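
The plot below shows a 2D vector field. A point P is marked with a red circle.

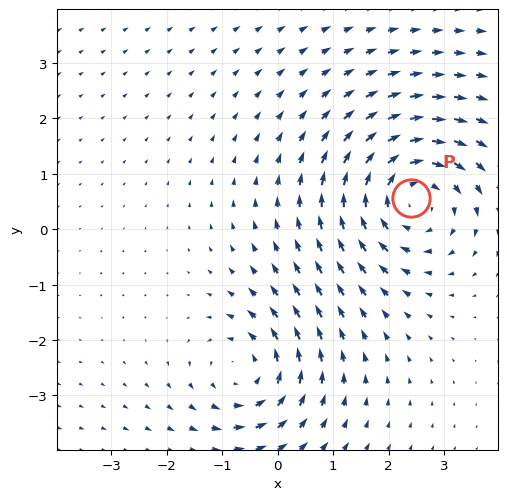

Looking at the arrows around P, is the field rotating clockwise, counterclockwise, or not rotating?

clockwise

Near P at (2.4, 0.6) the arrows circulate clockwise. The curl (z-component) there is about -5; negative curl means clockwise rotation.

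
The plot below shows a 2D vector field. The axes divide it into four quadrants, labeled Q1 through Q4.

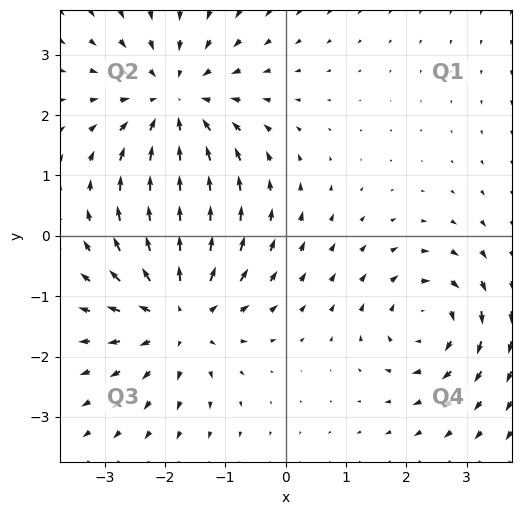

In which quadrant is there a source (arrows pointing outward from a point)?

The source sits at approximately (-1.8, -1.3), which lies in quadrant Q3. The divergence there is about +4, positive as expected for a source.

Q3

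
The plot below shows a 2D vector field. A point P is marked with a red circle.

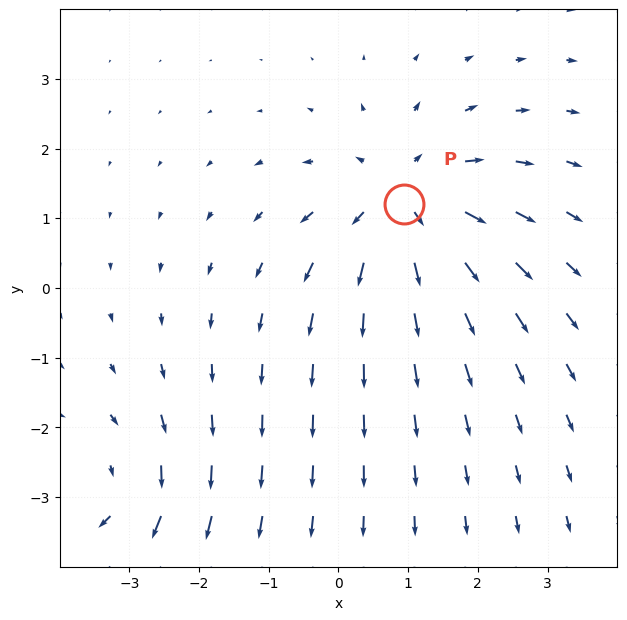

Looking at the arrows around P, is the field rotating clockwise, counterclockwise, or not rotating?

Near P at (0.9, 1.2) the arrows show no circulation. The curl there is ≈0.

not rotating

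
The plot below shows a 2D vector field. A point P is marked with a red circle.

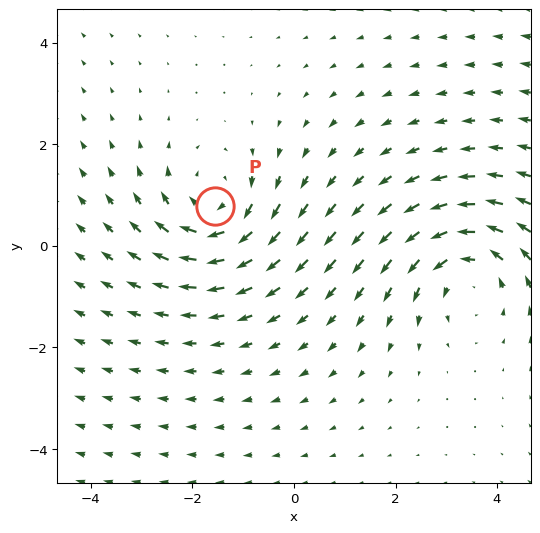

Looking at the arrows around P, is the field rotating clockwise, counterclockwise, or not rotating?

clockwise

Near P at (-1.6, 0.8) the arrows circulate clockwise. The curl (z-component) there is about -3; negative curl means clockwise rotation.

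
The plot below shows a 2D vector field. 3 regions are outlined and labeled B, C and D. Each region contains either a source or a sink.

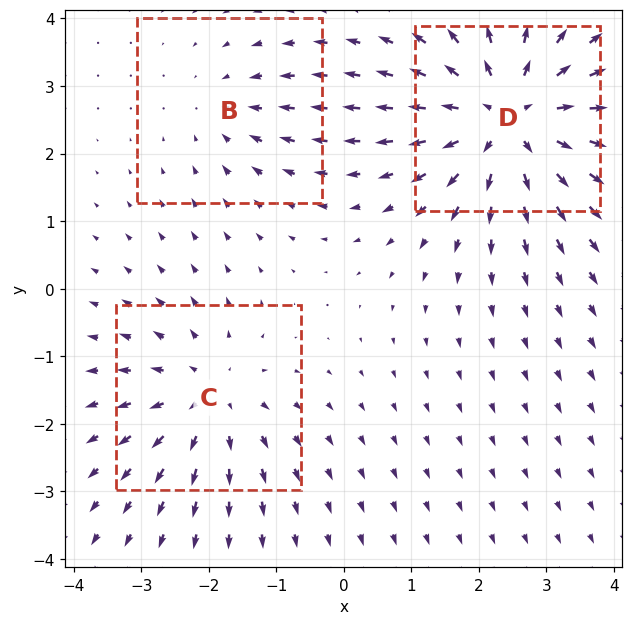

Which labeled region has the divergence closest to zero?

B

Divergence at each region's feature centre — B: about -2, C: about +3, D: about +5. Region B is closest to zero.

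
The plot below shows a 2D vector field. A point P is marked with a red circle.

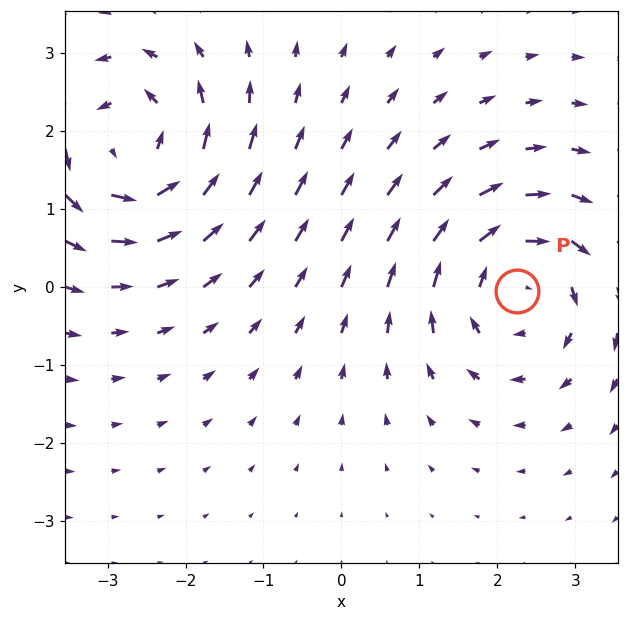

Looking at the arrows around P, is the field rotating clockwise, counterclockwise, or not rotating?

Near P at (2.2, -0.0) the arrows circulate clockwise. The curl (z-component) there is about -5; negative curl means clockwise rotation.

clockwise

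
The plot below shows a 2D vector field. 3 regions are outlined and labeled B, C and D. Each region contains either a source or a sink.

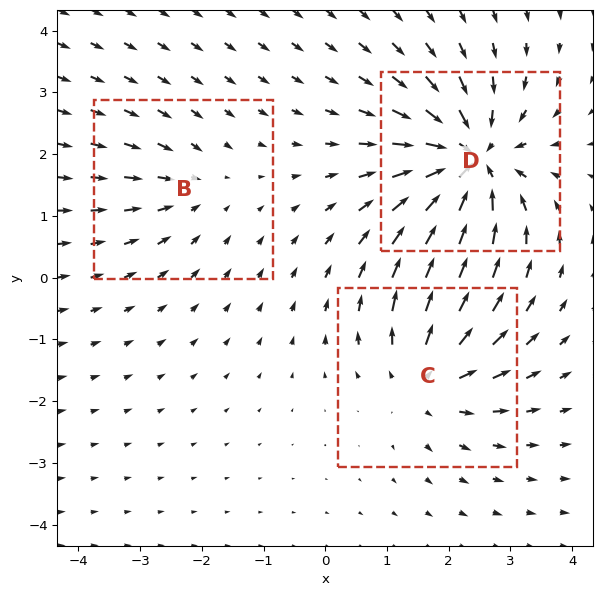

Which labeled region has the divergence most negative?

Divergence at each region's feature centre — B: about -2, C: about +4, D: about -6. Region D is most negative.

D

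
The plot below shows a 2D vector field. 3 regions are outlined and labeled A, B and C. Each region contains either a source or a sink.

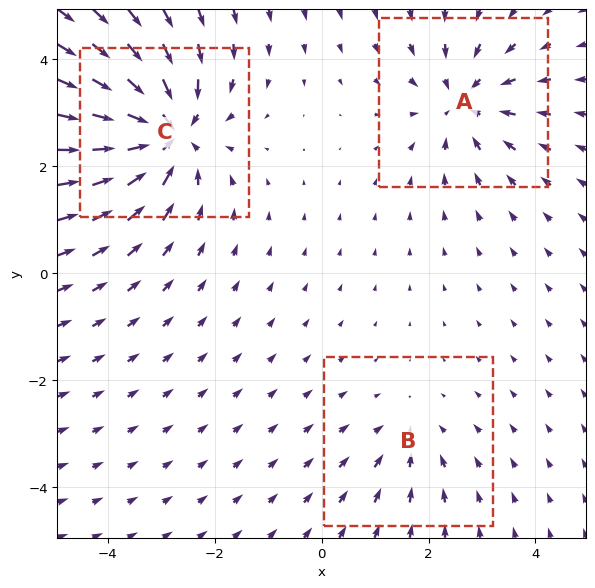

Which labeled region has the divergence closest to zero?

B

Divergence at each region's feature centre — A: about -3, B: about -2, C: about -5. Region B is closest to zero.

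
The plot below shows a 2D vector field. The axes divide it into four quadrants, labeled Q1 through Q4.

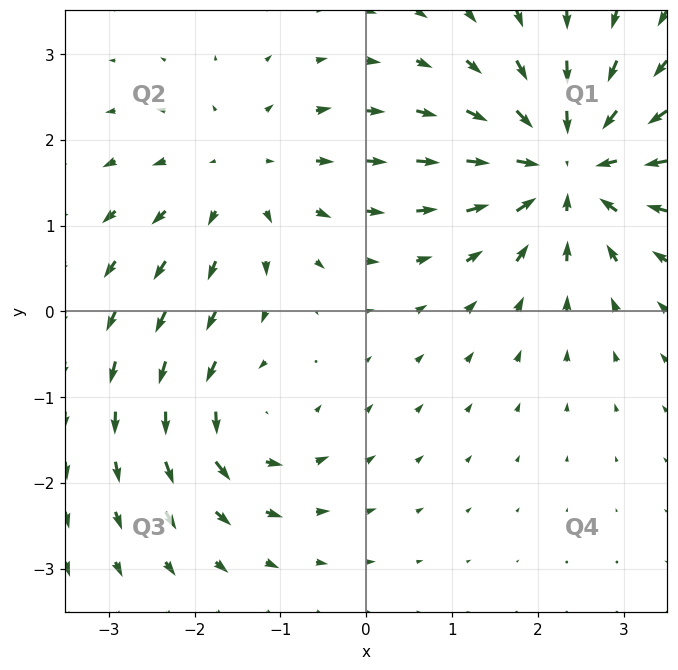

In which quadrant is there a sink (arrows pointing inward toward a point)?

Q1

The sink sits at approximately (2.3, 1.7), which lies in quadrant Q1. The divergence there is about -6, negative as expected for a sink.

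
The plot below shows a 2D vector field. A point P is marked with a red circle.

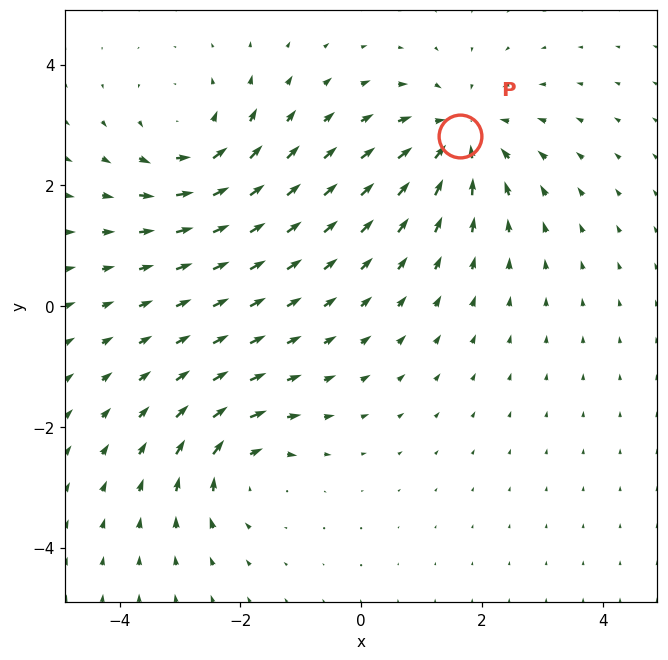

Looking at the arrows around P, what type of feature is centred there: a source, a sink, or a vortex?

sink

At P (1.6, 2.8) the arrows converge inward. Divergence about -5, curl ≈0 — negative divergence with near-zero curl is a sink.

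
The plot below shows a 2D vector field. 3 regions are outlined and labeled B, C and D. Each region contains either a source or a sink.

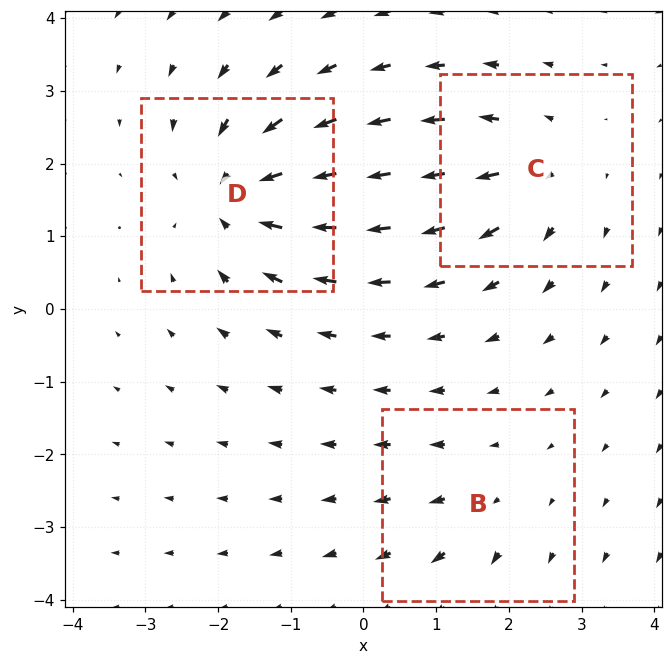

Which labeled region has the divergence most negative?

D

Divergence at each region's feature centre — B: about +2, C: about +3, D: about -5. Region D is most negative.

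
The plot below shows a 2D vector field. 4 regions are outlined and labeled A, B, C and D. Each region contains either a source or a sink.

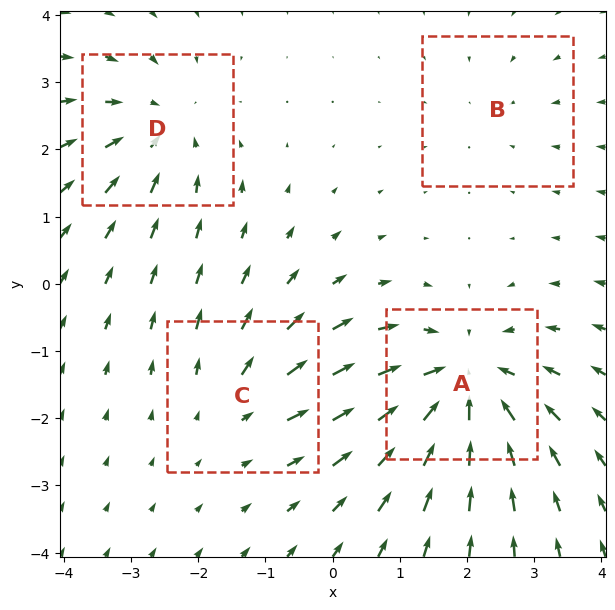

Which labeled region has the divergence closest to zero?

Divergence at each region's feature centre — A: about -7, B: about -2, C: about +3, D: about -4. Region B is closest to zero.

B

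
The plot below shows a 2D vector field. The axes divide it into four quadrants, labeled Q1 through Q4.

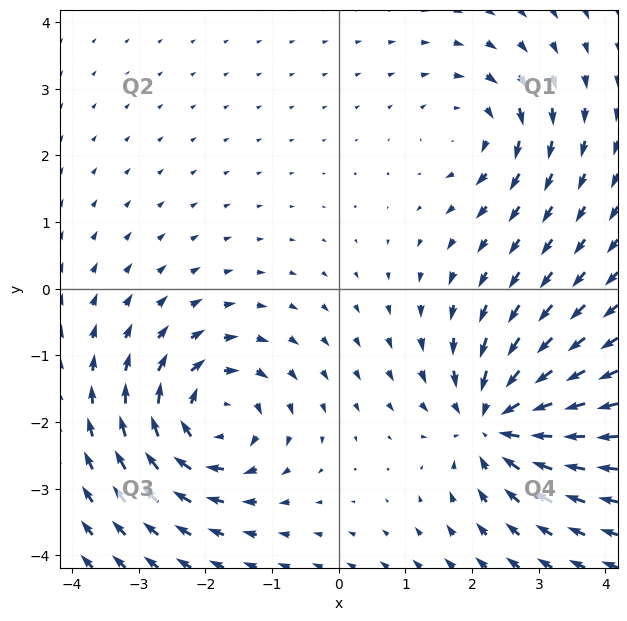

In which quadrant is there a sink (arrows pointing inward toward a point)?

Q4

The sink sits at approximately (2.4, -2.0), which lies in quadrant Q4. The divergence there is about -6, negative as expected for a sink.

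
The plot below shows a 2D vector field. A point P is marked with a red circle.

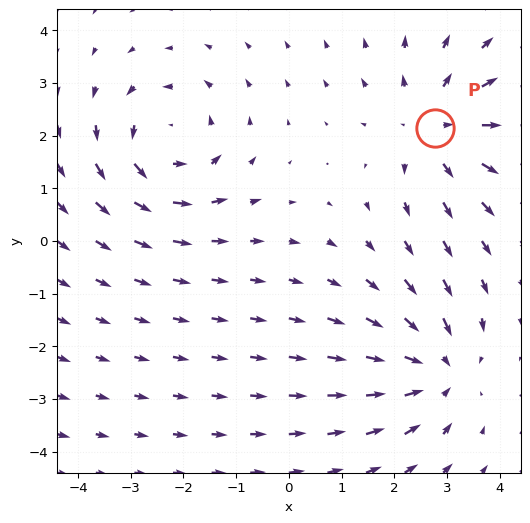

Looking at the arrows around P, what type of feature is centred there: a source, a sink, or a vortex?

At P (2.8, 2.2) the arrows spread outward. Divergence about +4, curl ≈0 — positive divergence with near-zero curl is a source.

source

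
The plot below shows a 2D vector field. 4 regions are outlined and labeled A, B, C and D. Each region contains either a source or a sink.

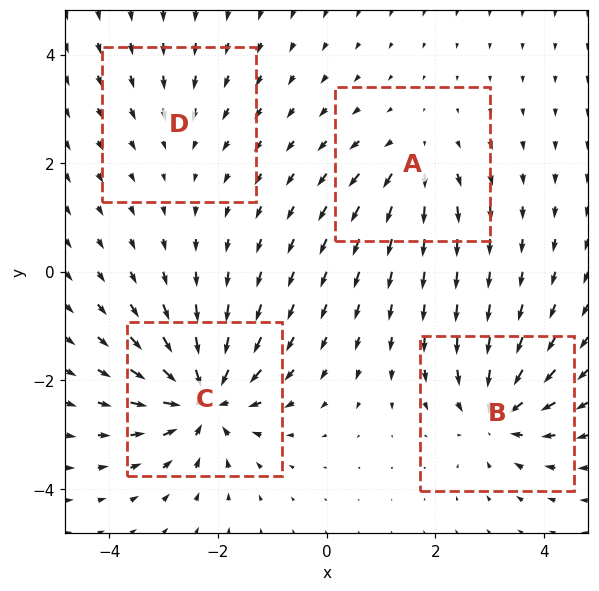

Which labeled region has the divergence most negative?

Divergence at each region's feature centre — A: about +4, B: about -6, C: about -9, D: about -3. Region C is most negative.

C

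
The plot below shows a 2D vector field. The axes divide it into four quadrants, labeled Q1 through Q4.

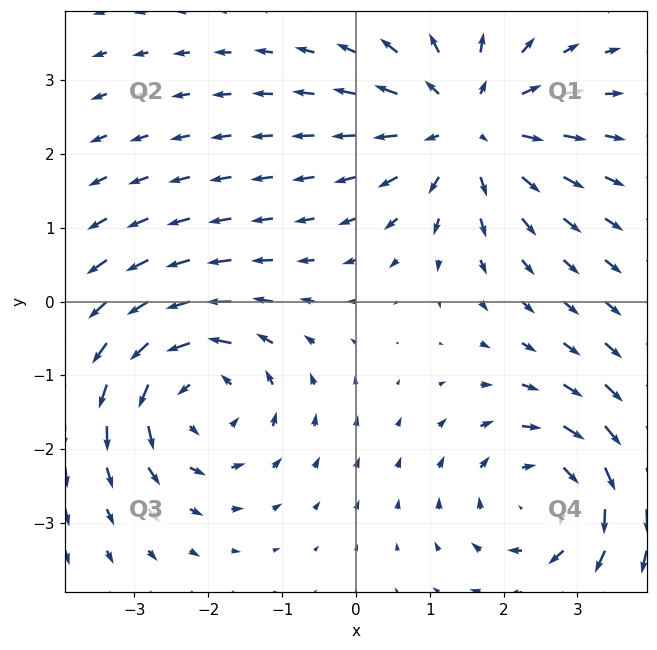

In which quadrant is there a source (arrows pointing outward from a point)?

Q1

The source sits at approximately (1.5, 2.4), which lies in quadrant Q1. The divergence there is about +5, positive as expected for a source.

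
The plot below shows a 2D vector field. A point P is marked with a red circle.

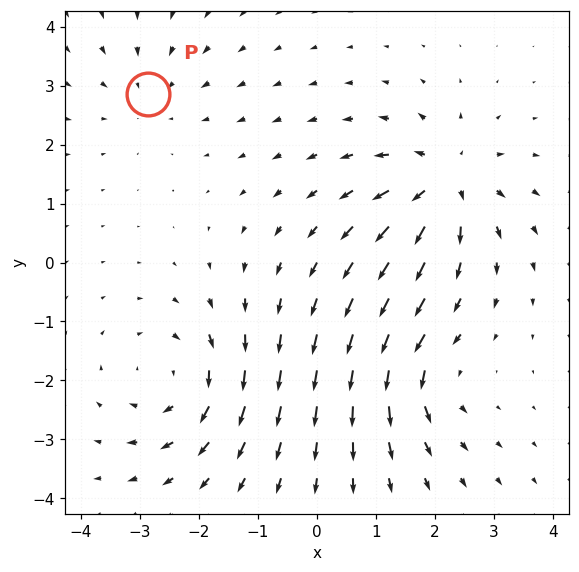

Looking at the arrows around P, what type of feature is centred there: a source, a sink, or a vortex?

sink

At P (-2.9, 2.9) the arrows converge inward. Divergence about -3, curl ≈0 — negative divergence with near-zero curl is a sink.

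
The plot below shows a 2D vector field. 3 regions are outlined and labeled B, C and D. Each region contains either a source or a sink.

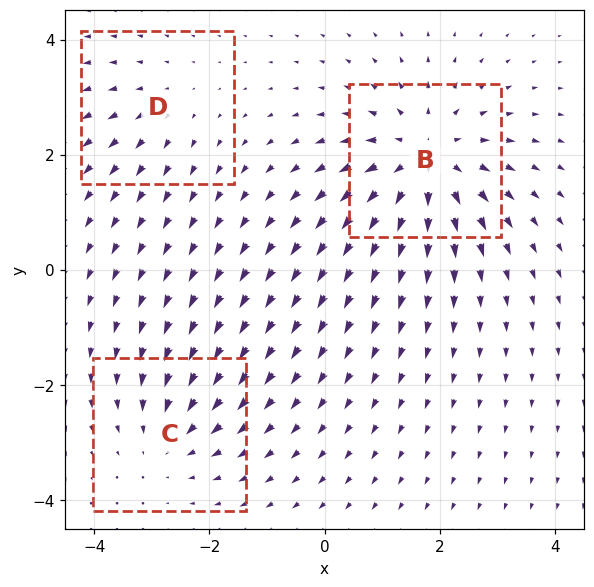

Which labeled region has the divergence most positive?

Divergence at each region's feature centre — B: about +5, C: about -3, D: about +2. Region B is most positive.

B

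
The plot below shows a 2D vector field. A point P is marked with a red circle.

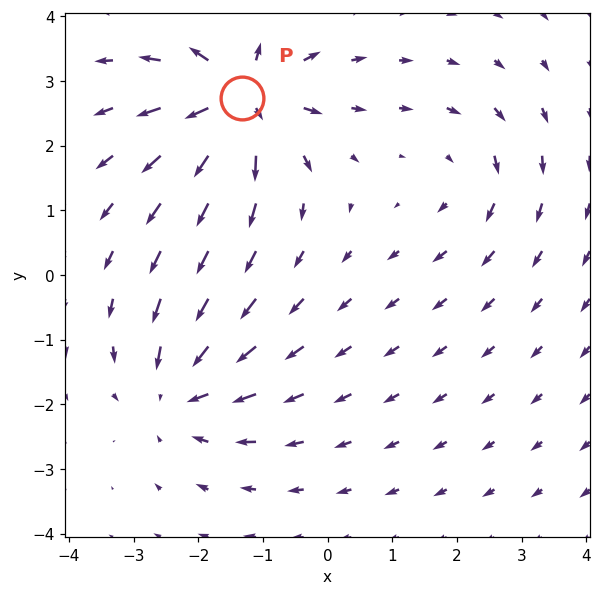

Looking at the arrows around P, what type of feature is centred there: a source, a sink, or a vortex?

At P (-1.3, 2.7) the arrows spread outward. Divergence about +6, curl ≈0 — positive divergence with near-zero curl is a source.

source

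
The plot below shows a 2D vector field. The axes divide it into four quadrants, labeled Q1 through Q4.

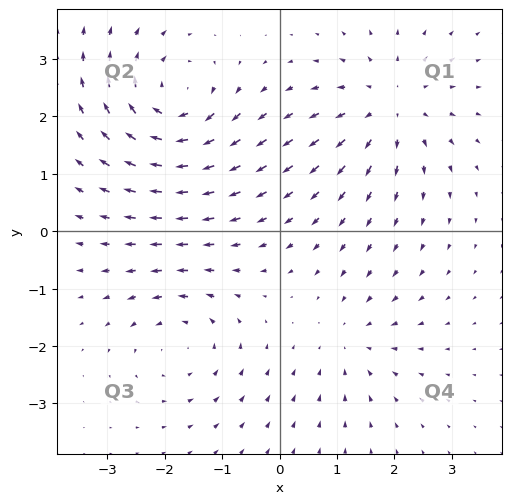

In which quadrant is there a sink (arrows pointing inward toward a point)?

Q4

The sink sits at approximately (1.3, -1.9), which lies in quadrant Q4. The divergence there is about -3, negative as expected for a sink.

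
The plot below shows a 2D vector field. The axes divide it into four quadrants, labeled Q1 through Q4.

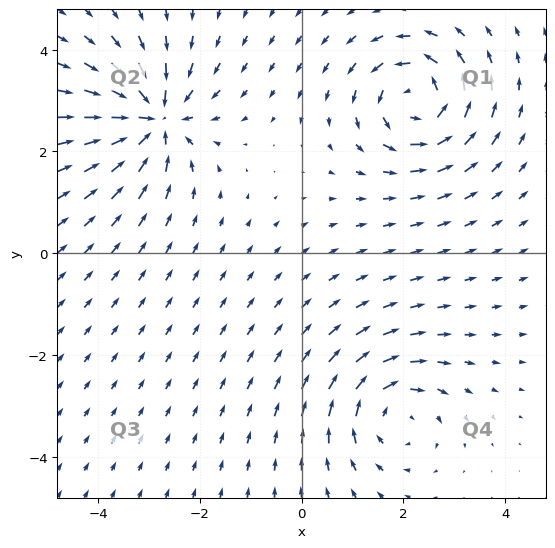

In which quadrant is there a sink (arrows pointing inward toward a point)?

The sink sits at approximately (-2.9, 2.6), which lies in quadrant Q2. The divergence there is about -7, negative as expected for a sink.

Q2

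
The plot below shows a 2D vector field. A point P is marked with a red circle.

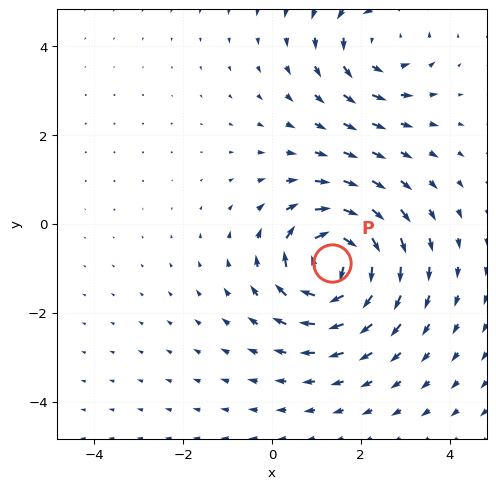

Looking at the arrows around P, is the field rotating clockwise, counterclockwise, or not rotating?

Near P at (1.3, -0.9) the arrows circulate clockwise. The curl (z-component) there is about -6; negative curl means clockwise rotation.

clockwise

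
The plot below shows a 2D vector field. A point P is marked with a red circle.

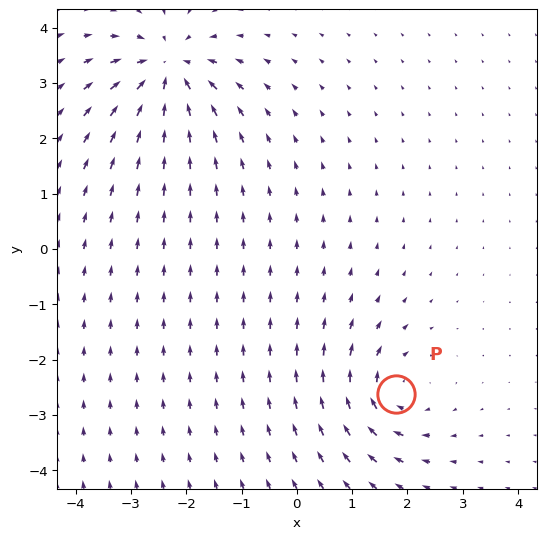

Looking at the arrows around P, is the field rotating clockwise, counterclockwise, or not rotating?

Near P at (1.8, -2.6) the arrows circulate clockwise. The curl (z-component) there is about -4; negative curl means clockwise rotation.

clockwise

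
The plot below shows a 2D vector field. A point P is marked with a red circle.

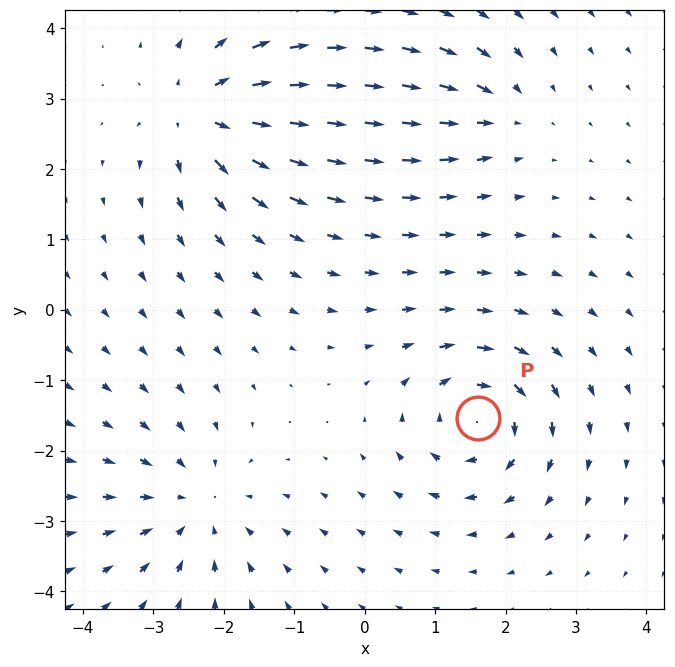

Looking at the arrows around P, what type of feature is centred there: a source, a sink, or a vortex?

At P (1.6, -1.5) the arrows circulate clockwise. Divergence ≈0, curl about -6 — near-zero divergence with nonzero curl is a vortex.

vortex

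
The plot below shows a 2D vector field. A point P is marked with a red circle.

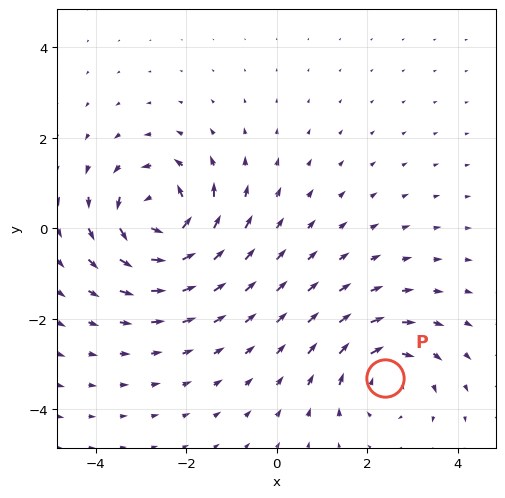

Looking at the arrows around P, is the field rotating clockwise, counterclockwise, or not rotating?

clockwise

Near P at (2.4, -3.3) the arrows circulate clockwise. The curl (z-component) there is about -3; negative curl means clockwise rotation.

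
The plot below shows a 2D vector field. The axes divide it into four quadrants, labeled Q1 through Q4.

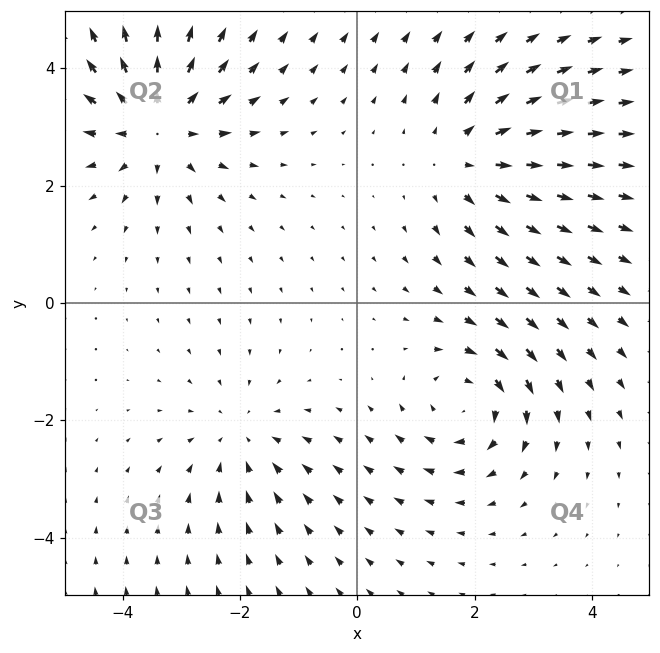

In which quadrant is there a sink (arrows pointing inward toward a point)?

The sink sits at approximately (-2.0, -2.3), which lies in quadrant Q3. The divergence there is about -2, negative as expected for a sink.

Q3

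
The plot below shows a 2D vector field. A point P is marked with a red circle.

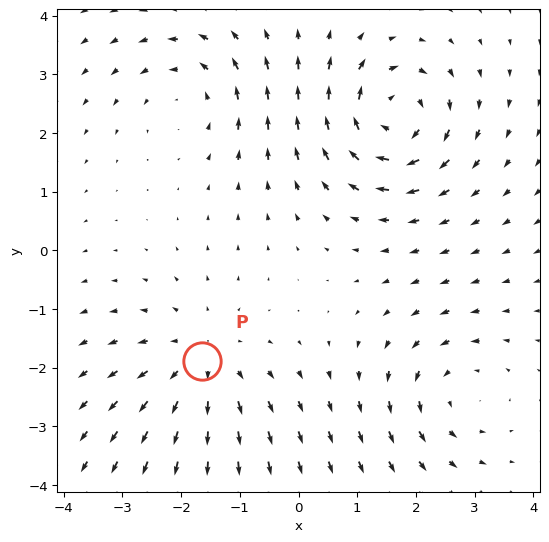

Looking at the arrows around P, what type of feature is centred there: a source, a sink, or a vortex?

At P (-1.6, -1.9) the arrows spread outward. Divergence about +4, curl ≈0 — positive divergence with near-zero curl is a source.

source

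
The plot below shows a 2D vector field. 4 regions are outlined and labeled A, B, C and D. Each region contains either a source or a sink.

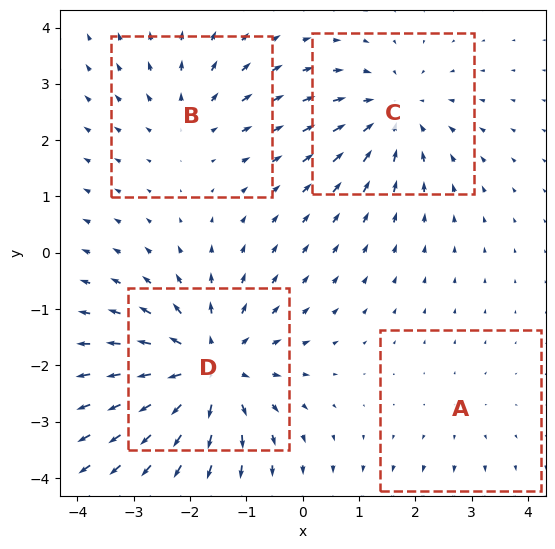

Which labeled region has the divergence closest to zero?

Divergence at each region's feature centre — A: about +2, B: about +3, C: about -4, D: about +6. Region A is closest to zero.

A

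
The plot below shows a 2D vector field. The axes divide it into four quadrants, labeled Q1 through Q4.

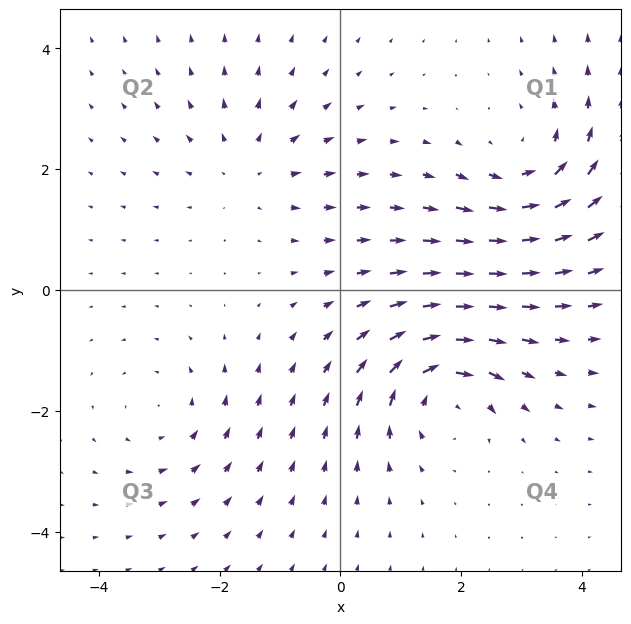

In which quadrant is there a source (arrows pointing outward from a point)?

Q2

The source sits at approximately (-1.5, 2.0), which lies in quadrant Q2. The divergence there is about +3, positive as expected for a source.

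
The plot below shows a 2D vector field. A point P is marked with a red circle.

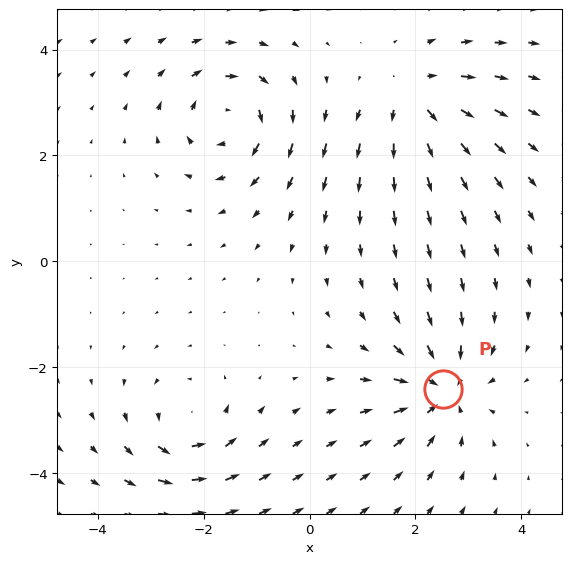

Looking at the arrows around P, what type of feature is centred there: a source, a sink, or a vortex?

sink

At P (2.5, -2.4) the arrows converge inward. Divergence about -5, curl ≈0 — negative divergence with near-zero curl is a sink.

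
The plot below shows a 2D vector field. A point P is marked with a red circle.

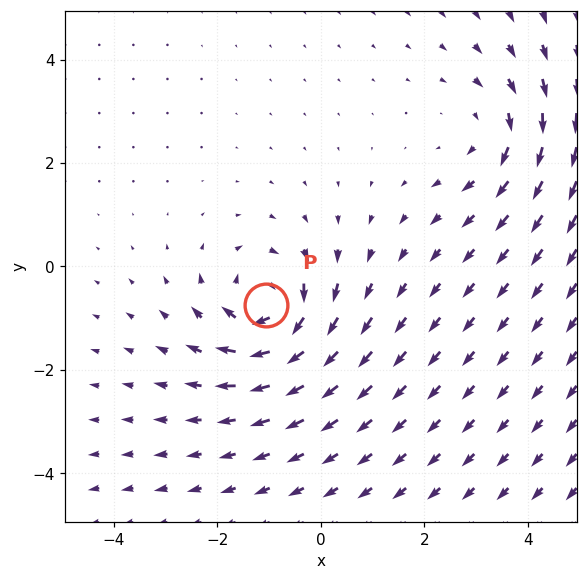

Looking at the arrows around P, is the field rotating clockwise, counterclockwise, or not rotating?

Near P at (-1.1, -0.7) the arrows circulate clockwise. The curl (z-component) there is about -4; negative curl means clockwise rotation.

clockwise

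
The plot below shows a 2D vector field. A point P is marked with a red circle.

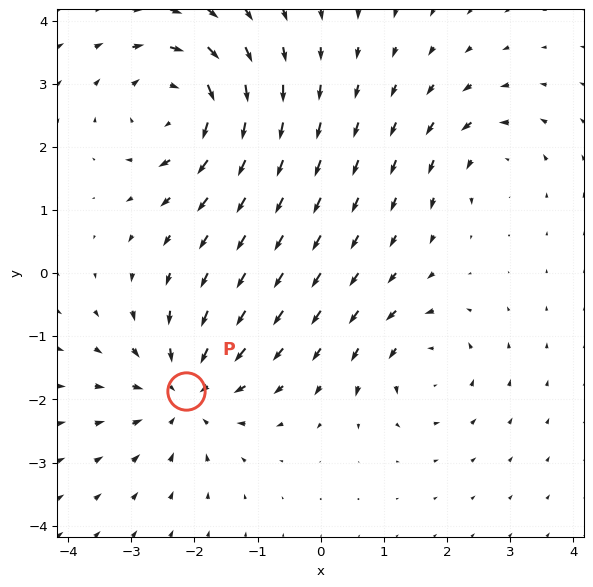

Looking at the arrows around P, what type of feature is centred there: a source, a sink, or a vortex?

At P (-2.1, -1.9) the arrows converge inward. Divergence about -5, curl ≈0 — negative divergence with near-zero curl is a sink.

sink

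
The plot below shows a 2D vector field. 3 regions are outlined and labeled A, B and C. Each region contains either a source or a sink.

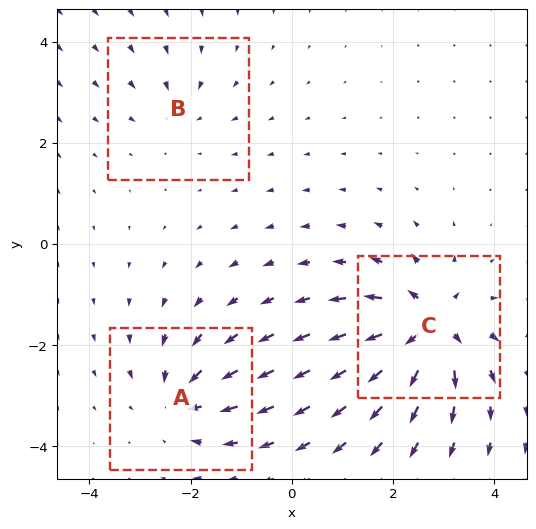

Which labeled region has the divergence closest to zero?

Divergence at each region's feature centre — A: about -4, B: about -2, C: about +6. Region B is closest to zero.

B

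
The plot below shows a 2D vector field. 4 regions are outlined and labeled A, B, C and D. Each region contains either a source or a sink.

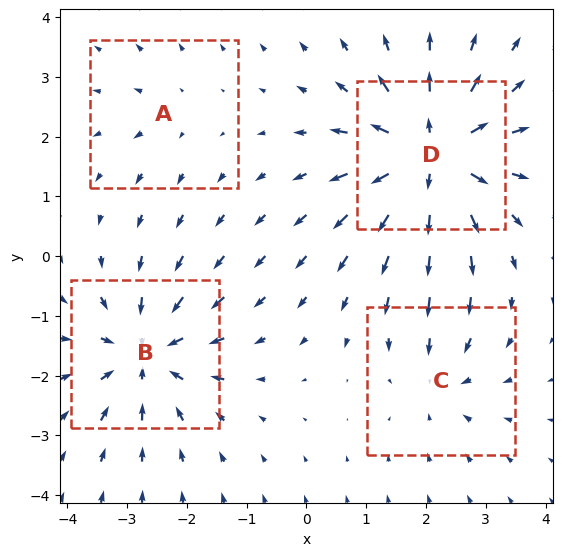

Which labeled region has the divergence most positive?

Divergence at each region's feature centre — A: about +2, B: about -6, C: about -4, D: about +8. Region D is most positive.

D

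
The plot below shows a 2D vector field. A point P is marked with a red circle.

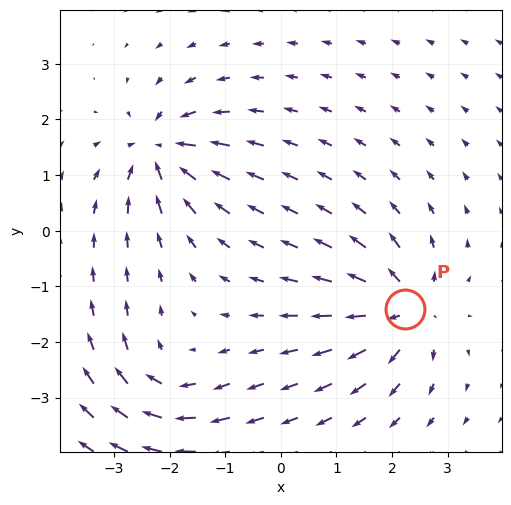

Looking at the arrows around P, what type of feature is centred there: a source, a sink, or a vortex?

At P (2.2, -1.4) the arrows spread outward. Divergence about +6, curl ≈0 — positive divergence with near-zero curl is a source.

source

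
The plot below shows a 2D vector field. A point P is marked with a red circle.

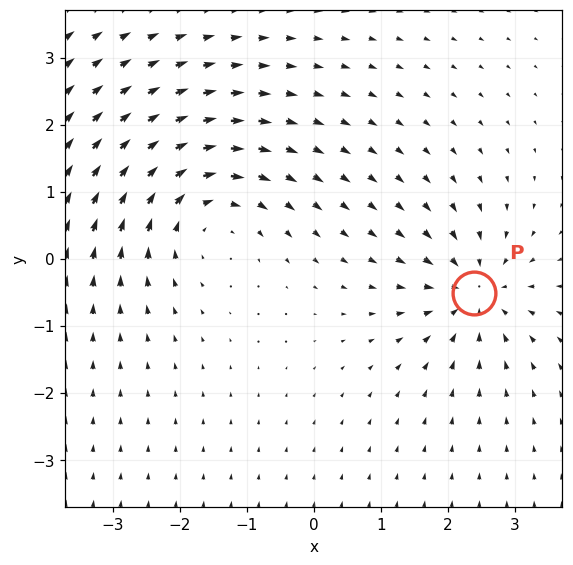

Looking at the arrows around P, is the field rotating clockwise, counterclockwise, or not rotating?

Near P at (2.4, -0.5) the arrows show no circulation. The curl there is ≈0.

not rotating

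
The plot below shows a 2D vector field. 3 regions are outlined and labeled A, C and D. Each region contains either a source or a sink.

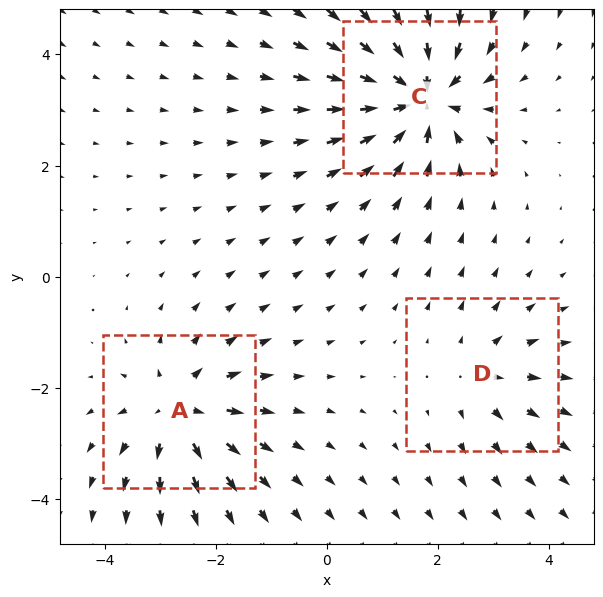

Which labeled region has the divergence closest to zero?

D

Divergence at each region's feature centre — A: about +4, C: about -6, D: about +3. Region D is closest to zero.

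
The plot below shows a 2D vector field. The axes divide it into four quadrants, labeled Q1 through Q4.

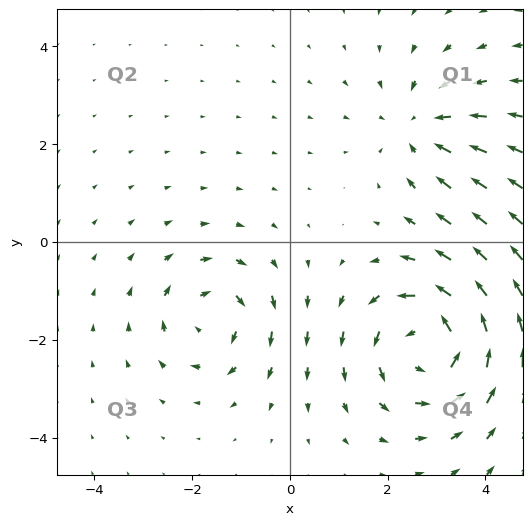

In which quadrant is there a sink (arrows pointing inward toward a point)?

Q1

The sink sits at approximately (2.6, 2.4), which lies in quadrant Q1. The divergence there is about -3, negative as expected for a sink.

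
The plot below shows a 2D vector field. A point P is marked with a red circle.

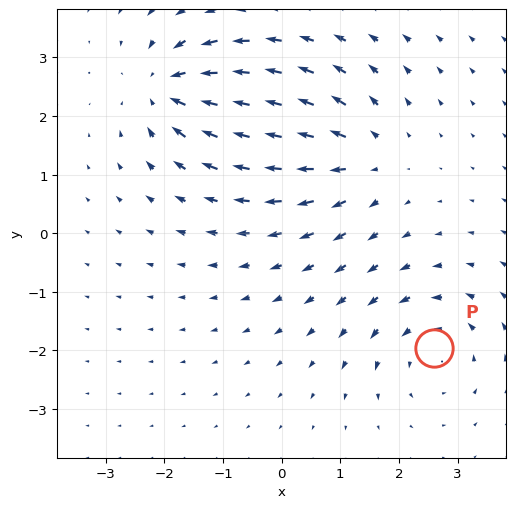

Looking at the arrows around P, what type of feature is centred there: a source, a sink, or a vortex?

vortex

At P (2.6, -2.0) the arrows circulate counterclockwise. Divergence ≈0, curl about +4 — near-zero divergence with nonzero curl is a vortex.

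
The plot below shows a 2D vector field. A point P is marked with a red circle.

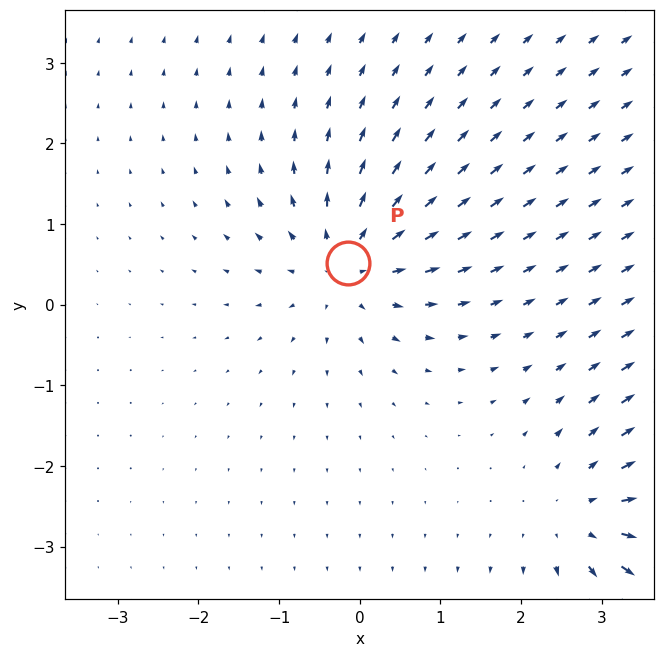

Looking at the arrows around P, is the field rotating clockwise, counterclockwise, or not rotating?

not rotating

Near P at (-0.1, 0.5) the arrows show no circulation. The curl there is ≈0.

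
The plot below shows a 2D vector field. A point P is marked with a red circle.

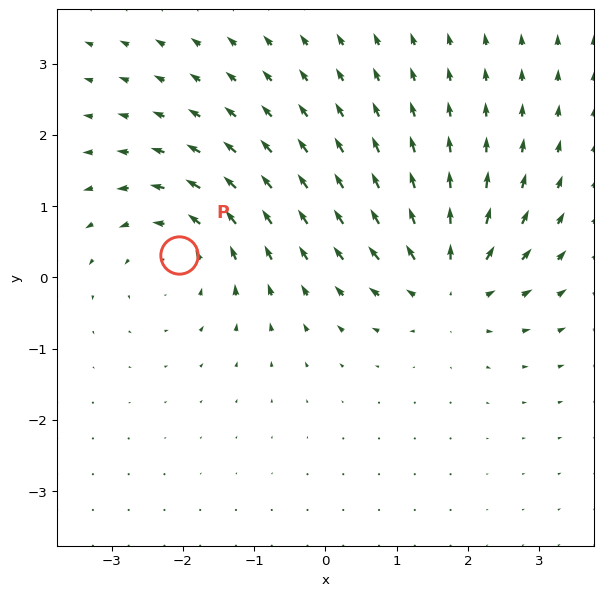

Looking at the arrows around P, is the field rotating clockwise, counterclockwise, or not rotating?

Near P at (-2.1, 0.3) the arrows circulate counterclockwise. The curl (z-component) there is about +3; positive curl means counterclockwise rotation.

counterclockwise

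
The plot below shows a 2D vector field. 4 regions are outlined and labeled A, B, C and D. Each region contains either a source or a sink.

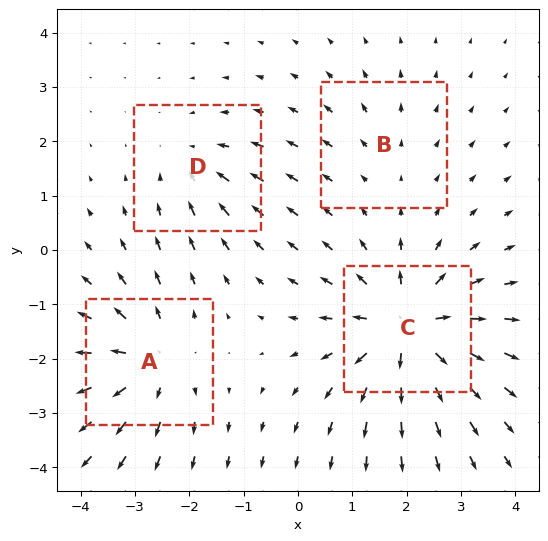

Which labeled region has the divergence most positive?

C

Divergence at each region's feature centre — A: about +5, B: about +2, C: about +8, D: about -3. Region C is most positive.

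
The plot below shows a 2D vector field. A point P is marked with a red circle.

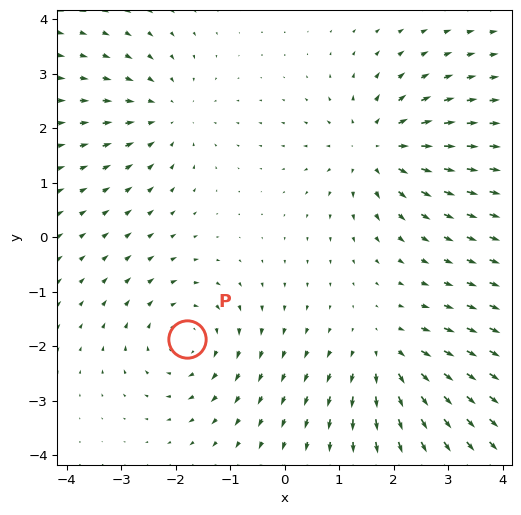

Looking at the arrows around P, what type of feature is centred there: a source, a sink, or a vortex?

At P (-1.8, -1.9) the arrows circulate clockwise. Divergence ≈0, curl about -3 — near-zero divergence with nonzero curl is a vortex.

vortex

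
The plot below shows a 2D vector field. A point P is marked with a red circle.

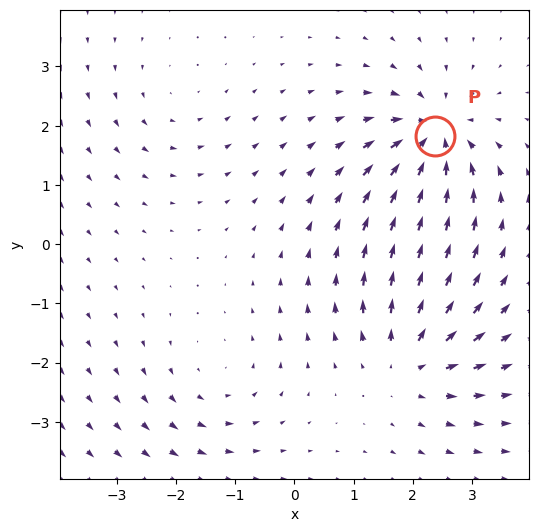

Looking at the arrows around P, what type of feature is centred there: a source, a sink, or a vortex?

sink

At P (2.4, 1.8) the arrows converge inward. Divergence about -7, curl ≈0 — negative divergence with near-zero curl is a sink.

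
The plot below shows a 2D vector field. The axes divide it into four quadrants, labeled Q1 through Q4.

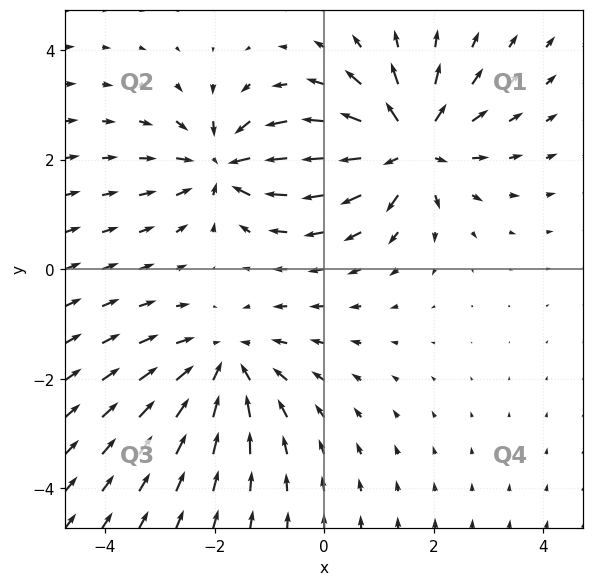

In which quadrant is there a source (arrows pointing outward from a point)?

Q1

The source sits at approximately (1.5, 2.2), which lies in quadrant Q1. The divergence there is about +5, positive as expected for a source.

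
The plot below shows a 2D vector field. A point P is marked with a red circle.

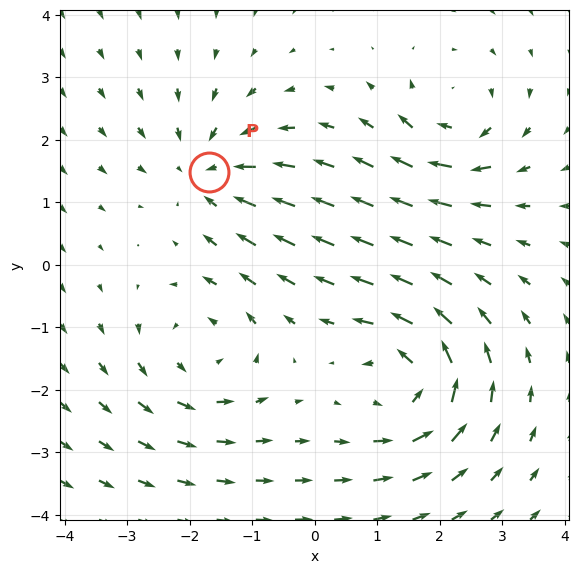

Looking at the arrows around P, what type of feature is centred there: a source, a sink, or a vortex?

At P (-1.7, 1.5) the arrows converge inward. Divergence about -4, curl ≈0 — negative divergence with near-zero curl is a sink.

sink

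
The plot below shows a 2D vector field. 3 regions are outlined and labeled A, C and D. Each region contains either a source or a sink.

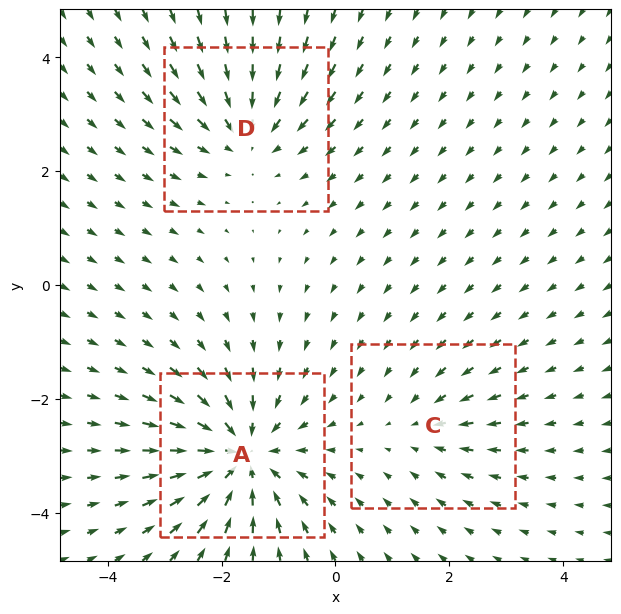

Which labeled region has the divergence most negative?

Divergence at each region's feature centre — A: about -5, C: about -2, D: about -3. Region A is most negative.

A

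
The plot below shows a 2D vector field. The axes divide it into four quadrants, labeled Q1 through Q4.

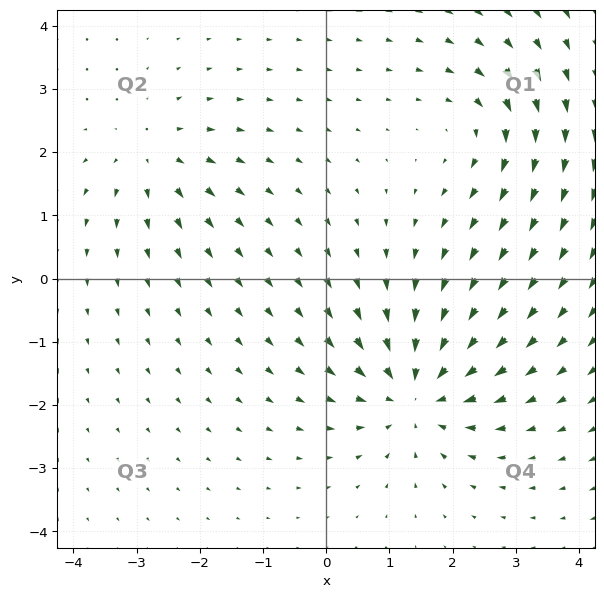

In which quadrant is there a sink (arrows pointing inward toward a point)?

The sink sits at approximately (1.4, -1.8), which lies in quadrant Q4. The divergence there is about -5, negative as expected for a sink.

Q4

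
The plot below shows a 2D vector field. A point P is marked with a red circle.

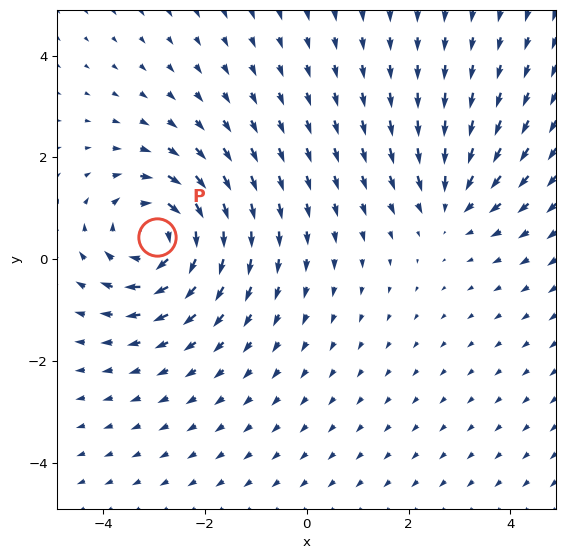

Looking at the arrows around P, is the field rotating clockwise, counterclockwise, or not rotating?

clockwise

Near P at (-2.9, 0.4) the arrows circulate clockwise. The curl (z-component) there is about -5; negative curl means clockwise rotation.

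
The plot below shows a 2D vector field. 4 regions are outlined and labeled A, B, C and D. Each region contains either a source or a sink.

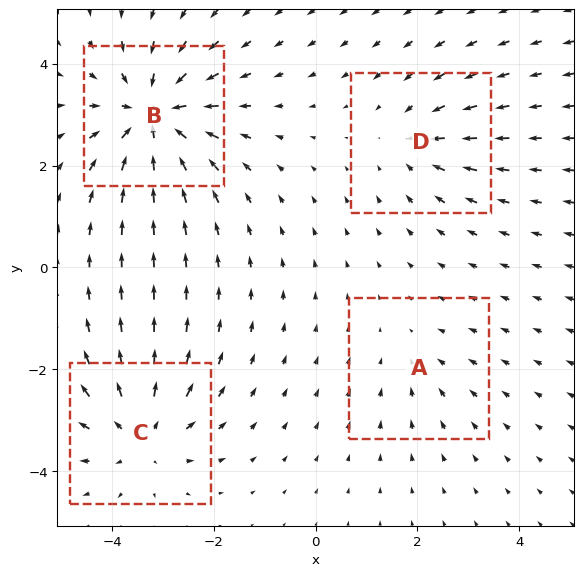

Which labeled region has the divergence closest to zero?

Divergence at each region's feature centre — A: about -2, B: about -7, C: about +5, D: about -3. Region A is closest to zero.

A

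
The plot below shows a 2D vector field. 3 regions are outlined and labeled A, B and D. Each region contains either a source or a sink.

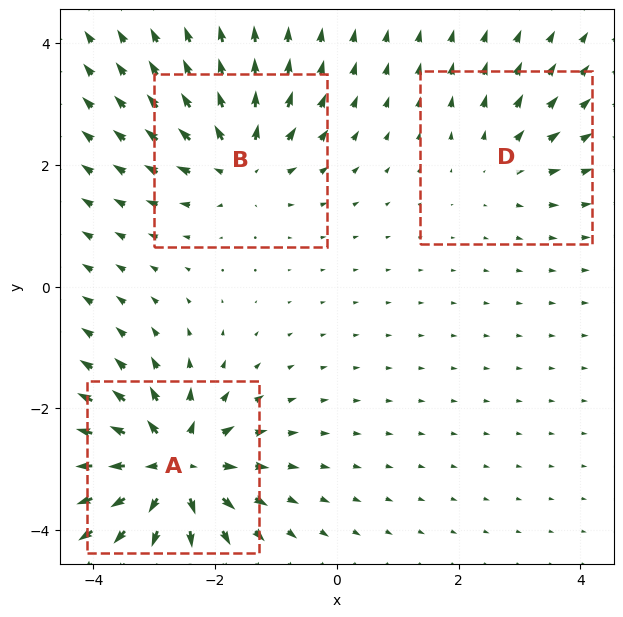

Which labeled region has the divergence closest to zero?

Divergence at each region's feature centre — A: about +6, B: about +4, D: about +2. Region D is closest to zero.

D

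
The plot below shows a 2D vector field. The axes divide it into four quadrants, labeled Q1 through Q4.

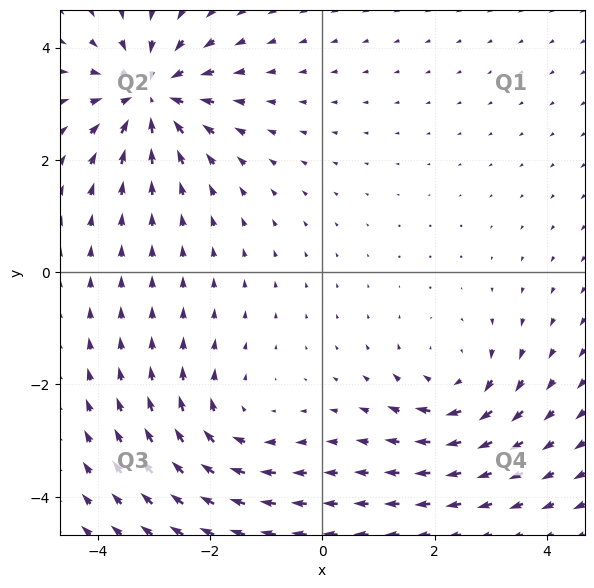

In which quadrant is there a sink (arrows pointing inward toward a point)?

The sink sits at approximately (-3.0, 3.2), which lies in quadrant Q2. The divergence there is about -5, negative as expected for a sink.

Q2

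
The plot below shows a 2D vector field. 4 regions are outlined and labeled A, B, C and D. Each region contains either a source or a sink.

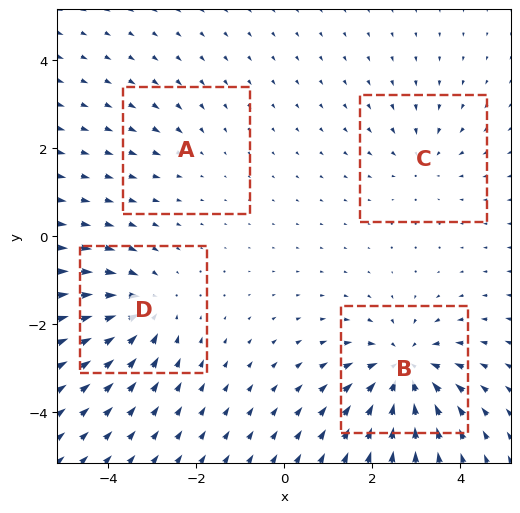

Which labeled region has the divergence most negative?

Divergence at each region's feature centre — A: about -2, B: about -7, C: about -3, D: about -5. Region B is most negative.

B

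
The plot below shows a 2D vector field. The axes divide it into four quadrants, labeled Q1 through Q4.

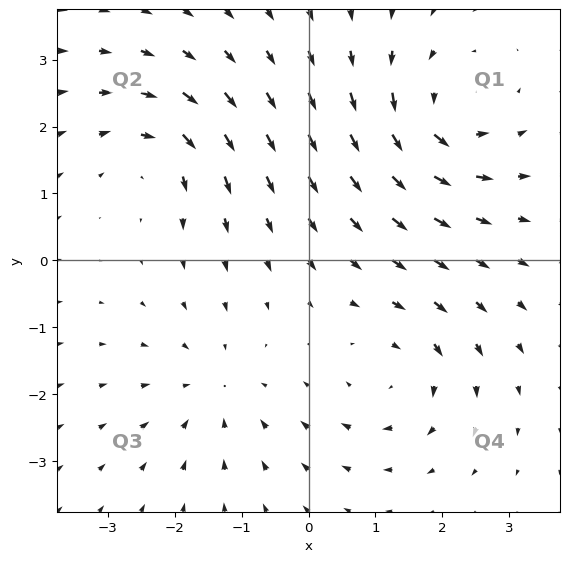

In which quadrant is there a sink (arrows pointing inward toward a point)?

Q3

The sink sits at approximately (-1.4, -1.9), which lies in quadrant Q3. The divergence there is about -3, negative as expected for a sink.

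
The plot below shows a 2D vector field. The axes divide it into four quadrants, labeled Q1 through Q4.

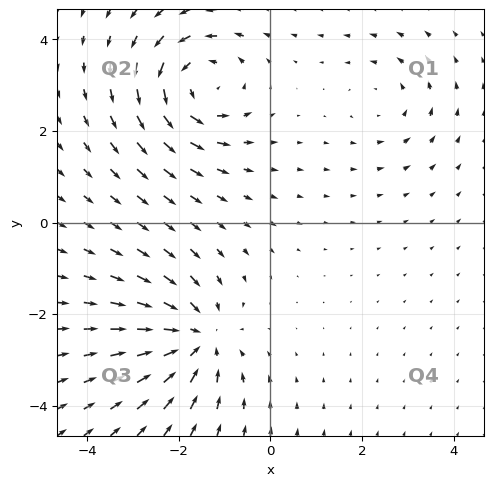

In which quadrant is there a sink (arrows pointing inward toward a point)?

The sink sits at approximately (-1.6, -2.5), which lies in quadrant Q3. The divergence there is about -4, negative as expected for a sink.

Q3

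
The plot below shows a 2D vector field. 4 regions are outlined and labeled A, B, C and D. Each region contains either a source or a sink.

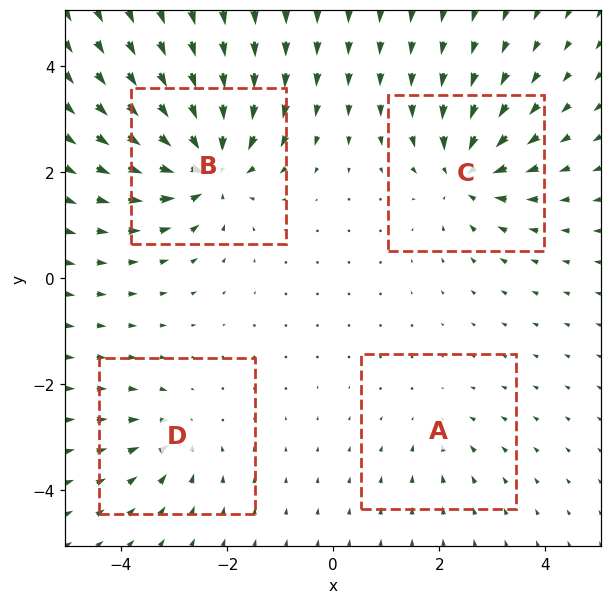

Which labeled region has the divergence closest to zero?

A

Divergence at each region's feature centre — A: about -3, B: about -8, C: about -7, D: about -4. Region A is closest to zero.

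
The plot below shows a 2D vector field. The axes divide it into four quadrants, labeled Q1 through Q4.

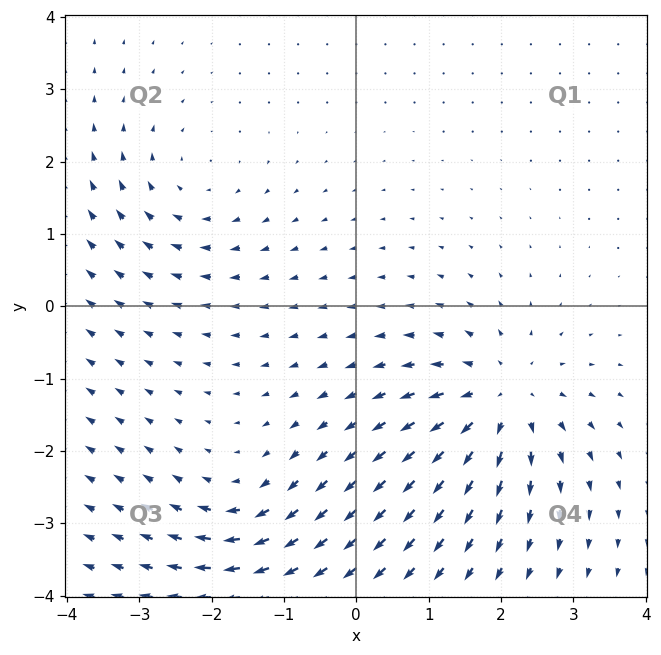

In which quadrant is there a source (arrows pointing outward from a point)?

Q4

The source sits at approximately (2.0, -1.3), which lies in quadrant Q4. The divergence there is about +5, positive as expected for a source.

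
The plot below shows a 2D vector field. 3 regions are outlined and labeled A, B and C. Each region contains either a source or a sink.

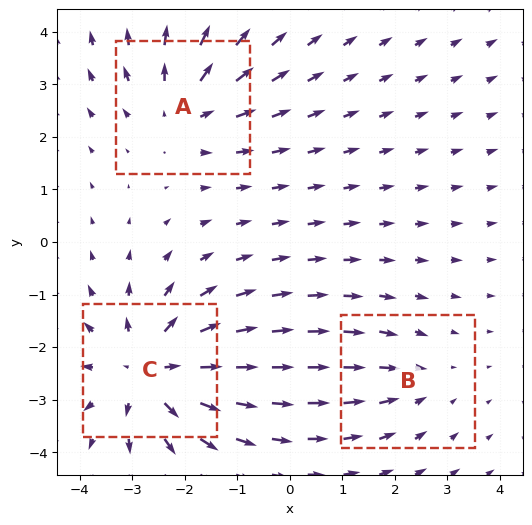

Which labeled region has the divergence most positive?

C

Divergence at each region's feature centre — A: about +3, B: about -2, C: about +4. Region C is most positive.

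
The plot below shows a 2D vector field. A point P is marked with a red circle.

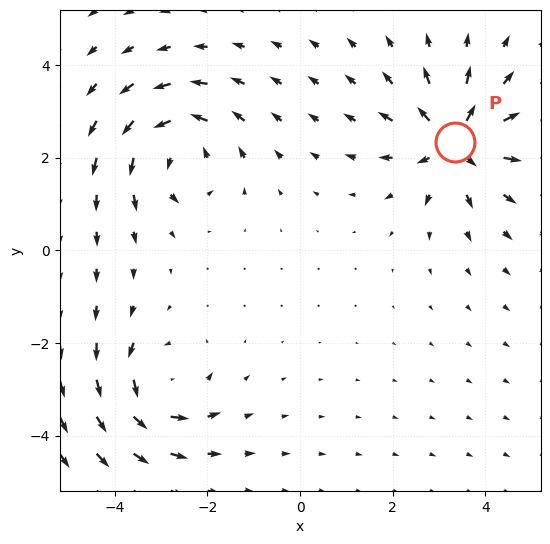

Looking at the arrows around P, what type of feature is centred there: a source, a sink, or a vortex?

At P (3.3, 2.3) the arrows spread outward. Divergence about +5, curl ≈0 — positive divergence with near-zero curl is a source.

source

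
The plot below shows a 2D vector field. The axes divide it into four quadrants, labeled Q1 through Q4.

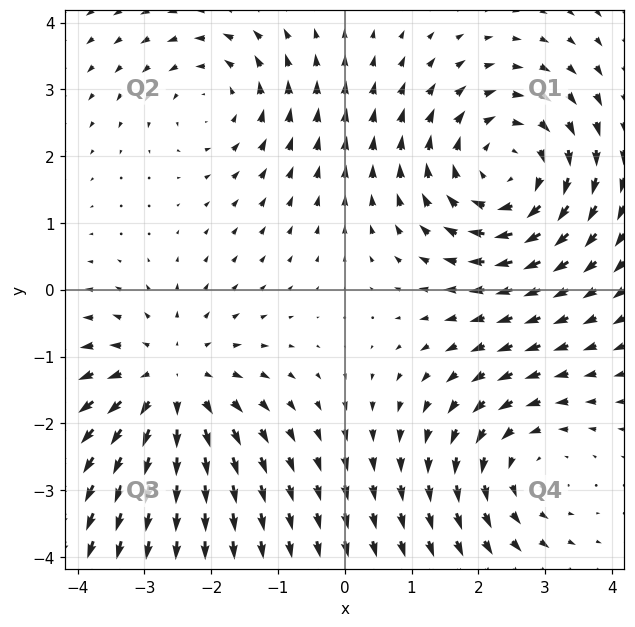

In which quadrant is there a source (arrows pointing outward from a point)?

Q3

The source sits at approximately (-2.6, -1.4), which lies in quadrant Q3. The divergence there is about +4, positive as expected for a source.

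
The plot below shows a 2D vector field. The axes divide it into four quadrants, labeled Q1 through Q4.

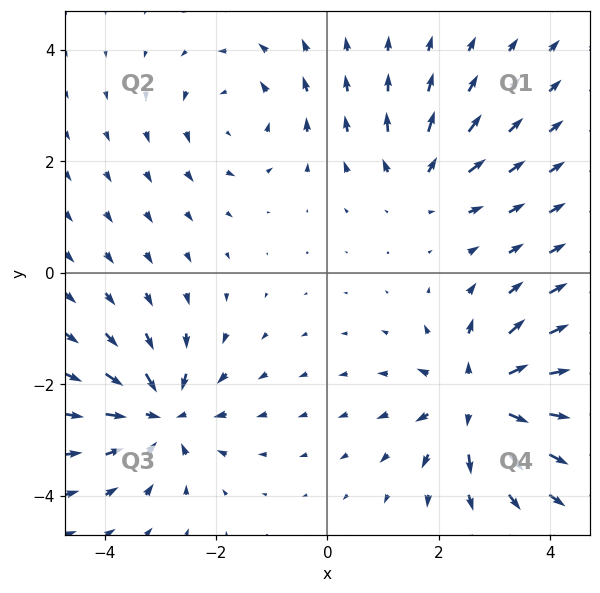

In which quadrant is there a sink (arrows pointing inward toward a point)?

The sink sits at approximately (-3.0, -2.6), which lies in quadrant Q3. The divergence there is about -6, negative as expected for a sink.

Q3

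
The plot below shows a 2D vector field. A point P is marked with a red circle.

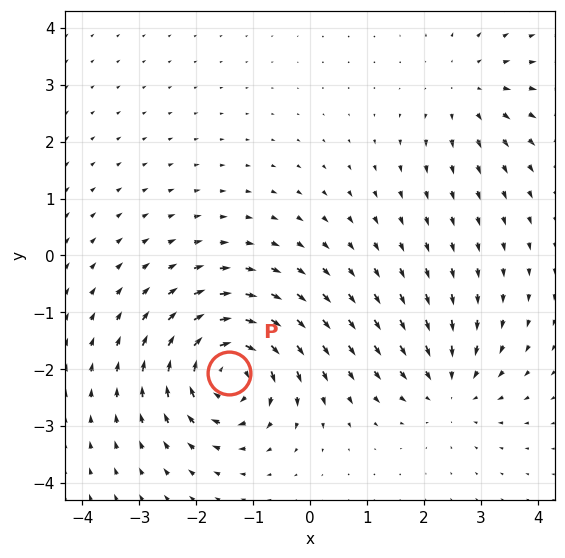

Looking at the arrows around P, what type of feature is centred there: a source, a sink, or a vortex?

vortex

At P (-1.4, -2.1) the arrows circulate clockwise. Divergence ≈0, curl about -6 — near-zero divergence with nonzero curl is a vortex.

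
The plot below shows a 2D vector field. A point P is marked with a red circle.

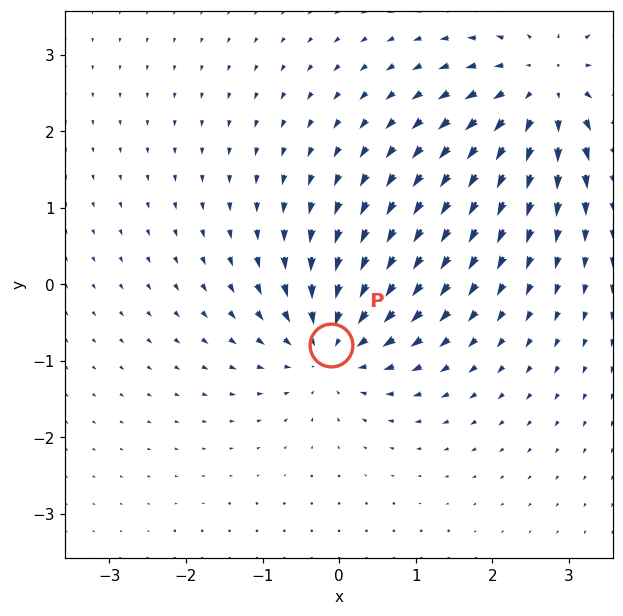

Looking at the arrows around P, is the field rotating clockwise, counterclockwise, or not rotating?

not rotating

Near P at (-0.1, -0.8) the arrows show no circulation. The curl there is ≈0.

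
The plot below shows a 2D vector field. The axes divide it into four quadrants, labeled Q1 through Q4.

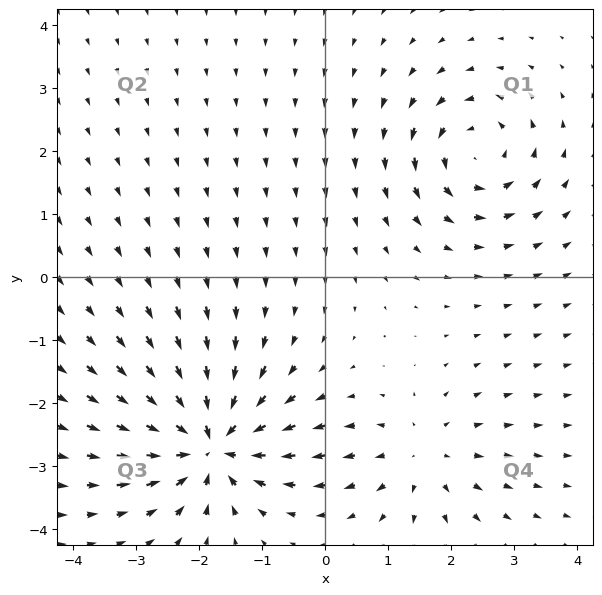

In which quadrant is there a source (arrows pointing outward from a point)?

Q4

The source sits at approximately (1.5, -2.8), which lies in quadrant Q4. The divergence there is about +3, positive as expected for a source.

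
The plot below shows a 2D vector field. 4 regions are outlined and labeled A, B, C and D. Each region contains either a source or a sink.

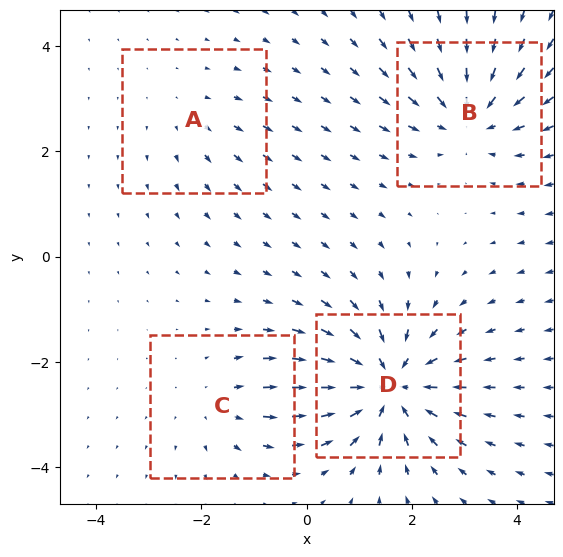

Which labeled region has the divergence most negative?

D

Divergence at each region's feature centre — A: about +2, B: about -5, C: about +3, D: about -7. Region D is most negative.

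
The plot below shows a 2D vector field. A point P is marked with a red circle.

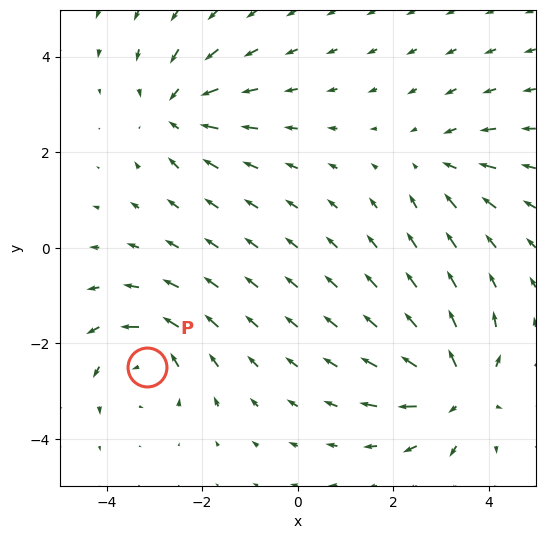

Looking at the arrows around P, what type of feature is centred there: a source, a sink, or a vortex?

At P (-3.2, -2.5) the arrows circulate counterclockwise. Divergence ≈0, curl about +5 — near-zero divergence with nonzero curl is a vortex.

vortex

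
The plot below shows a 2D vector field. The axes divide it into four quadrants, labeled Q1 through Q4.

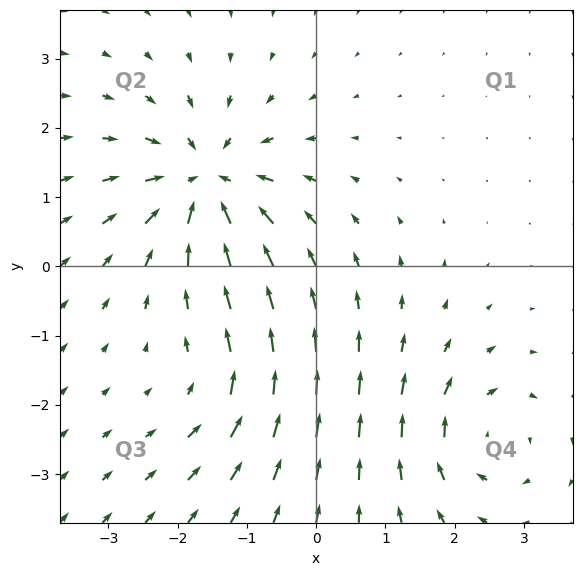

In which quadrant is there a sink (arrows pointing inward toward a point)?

Q2

The sink sits at approximately (-1.6, 1.2), which lies in quadrant Q2. The divergence there is about -6, negative as expected for a sink.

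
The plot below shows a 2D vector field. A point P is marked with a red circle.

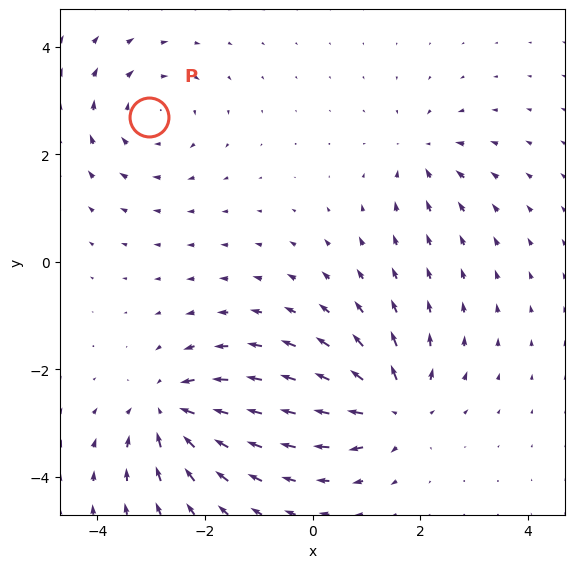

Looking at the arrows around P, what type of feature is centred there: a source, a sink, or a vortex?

vortex

At P (-3.0, 2.7) the arrows circulate clockwise. Divergence ≈0, curl about -4 — near-zero divergence with nonzero curl is a vortex.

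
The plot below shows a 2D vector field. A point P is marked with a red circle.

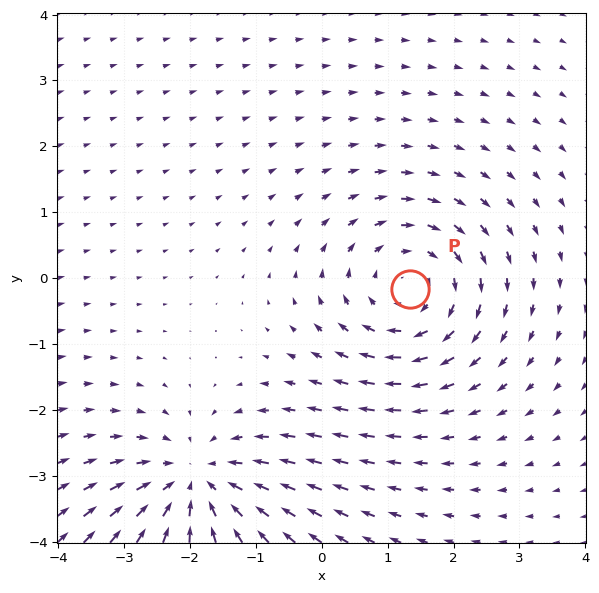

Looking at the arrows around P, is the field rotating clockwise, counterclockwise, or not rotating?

Near P at (1.3, -0.2) the arrows circulate clockwise. The curl (z-component) there is about -3; negative curl means clockwise rotation.

clockwise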